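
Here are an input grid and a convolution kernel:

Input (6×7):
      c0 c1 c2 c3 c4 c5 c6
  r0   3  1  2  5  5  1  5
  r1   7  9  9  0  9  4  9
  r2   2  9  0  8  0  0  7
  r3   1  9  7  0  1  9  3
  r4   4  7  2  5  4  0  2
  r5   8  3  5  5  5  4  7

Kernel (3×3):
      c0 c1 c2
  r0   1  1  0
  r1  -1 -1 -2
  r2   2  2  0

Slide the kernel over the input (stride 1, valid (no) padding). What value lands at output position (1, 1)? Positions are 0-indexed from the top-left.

25

The receptive field on the input at this output position is [9 9 0 / 9 0 8 / 9 7 0]. Elementwise product with the kernel and sum: 9·1 + 9·1 + 9·-1 + 0·-1 + 8·-2 + 9·2 + 7·2.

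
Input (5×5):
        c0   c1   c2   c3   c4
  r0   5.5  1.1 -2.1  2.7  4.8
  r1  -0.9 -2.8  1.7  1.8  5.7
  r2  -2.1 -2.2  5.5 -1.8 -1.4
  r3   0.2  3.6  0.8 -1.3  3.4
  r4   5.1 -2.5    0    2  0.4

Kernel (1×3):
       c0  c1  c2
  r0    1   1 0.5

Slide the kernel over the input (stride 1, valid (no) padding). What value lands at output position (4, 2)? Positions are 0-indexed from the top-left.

2.2

The receptive field on the input at this output position is [0 2 0.4]. Elementwise product with the kernel and sum: 0·1 + 2·1 + 0.4·0.5.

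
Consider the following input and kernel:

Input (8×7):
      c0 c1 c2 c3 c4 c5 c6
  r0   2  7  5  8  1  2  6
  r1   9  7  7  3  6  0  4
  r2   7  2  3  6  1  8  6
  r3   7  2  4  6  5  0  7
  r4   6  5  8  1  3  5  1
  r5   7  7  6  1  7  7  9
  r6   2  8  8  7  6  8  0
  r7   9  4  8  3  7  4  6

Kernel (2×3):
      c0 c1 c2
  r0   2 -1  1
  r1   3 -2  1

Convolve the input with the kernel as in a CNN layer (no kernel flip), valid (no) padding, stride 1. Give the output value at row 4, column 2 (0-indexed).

The receptive field on the input at this output position is [8 1 3 / 6 1 7]. Elementwise product with the kernel and sum: 8·2 + 1·-1 + 3·1 + 6·3 + 1·-2 + 7·1.

41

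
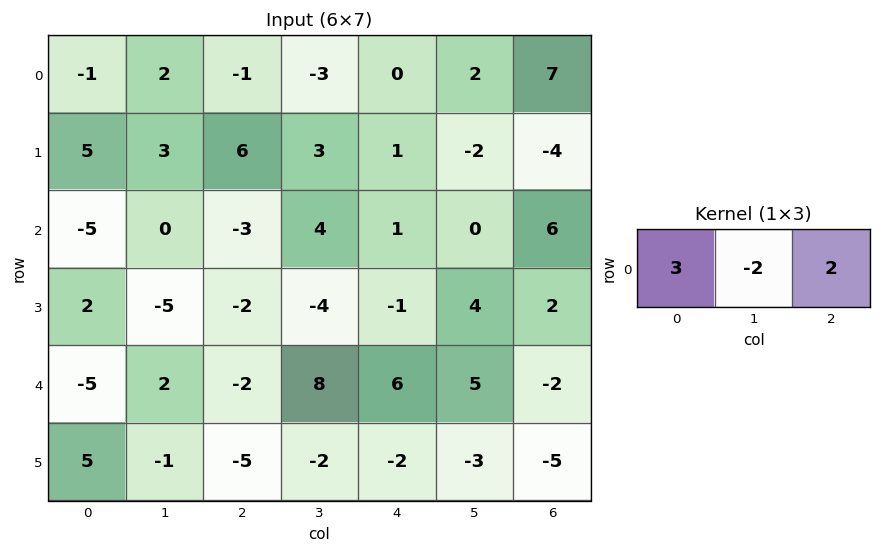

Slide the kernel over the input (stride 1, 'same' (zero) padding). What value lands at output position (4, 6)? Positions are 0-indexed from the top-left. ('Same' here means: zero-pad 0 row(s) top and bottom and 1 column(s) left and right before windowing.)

The receptive field on the zero-padded input at this output position is [5 -2 0]. Elementwise product with the kernel and sum: 5·3 + -2·-2 + 0·2.

19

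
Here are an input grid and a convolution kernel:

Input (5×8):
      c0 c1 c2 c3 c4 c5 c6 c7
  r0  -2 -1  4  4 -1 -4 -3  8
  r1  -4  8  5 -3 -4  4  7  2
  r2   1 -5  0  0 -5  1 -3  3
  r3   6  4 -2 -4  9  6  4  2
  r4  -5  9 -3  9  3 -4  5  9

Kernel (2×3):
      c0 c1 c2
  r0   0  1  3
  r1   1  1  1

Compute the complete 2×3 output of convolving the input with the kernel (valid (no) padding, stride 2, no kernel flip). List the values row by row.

20 -1 -6
3 -12 11

Output[0,0]: The receptive field on the input at this output position is [-2 -1 4 / -4 8 5]. Elementwise product with the kernel and sum: -1·1 + 4·3 + -4·1 + 8·1 + 5·1.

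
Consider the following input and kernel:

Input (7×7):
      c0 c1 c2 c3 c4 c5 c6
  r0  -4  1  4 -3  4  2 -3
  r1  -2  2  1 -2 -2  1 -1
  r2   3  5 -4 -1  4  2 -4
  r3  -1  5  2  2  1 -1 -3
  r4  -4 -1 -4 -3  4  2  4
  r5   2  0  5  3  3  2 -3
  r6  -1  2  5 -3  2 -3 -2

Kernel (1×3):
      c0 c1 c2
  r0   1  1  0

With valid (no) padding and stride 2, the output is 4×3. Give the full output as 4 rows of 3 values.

-3 1 6
8 -5 6
-5 -7 6
1 2 -1

Output[0,0]: The receptive field on the input at this output position is [-4 1 4]. Elementwise product with the kernel and sum: -4·1 + 1·1.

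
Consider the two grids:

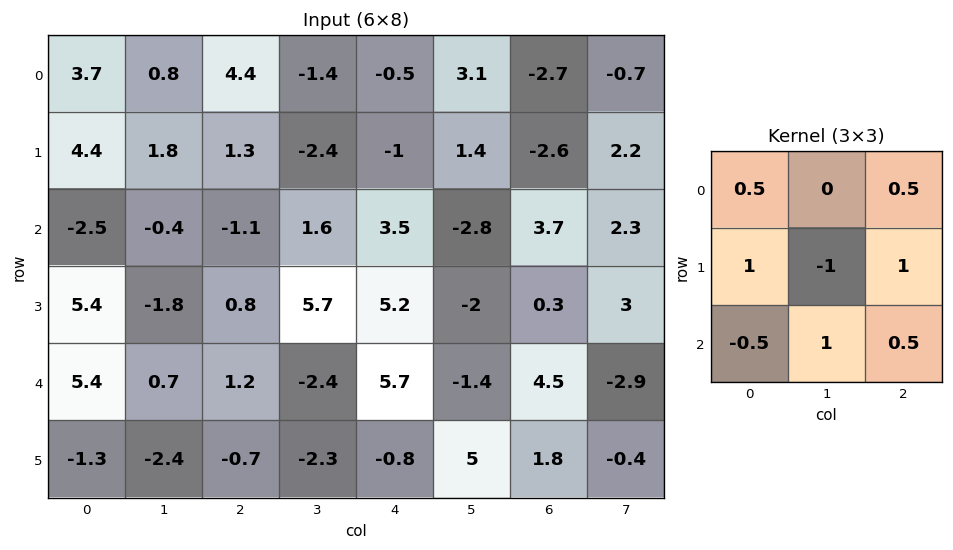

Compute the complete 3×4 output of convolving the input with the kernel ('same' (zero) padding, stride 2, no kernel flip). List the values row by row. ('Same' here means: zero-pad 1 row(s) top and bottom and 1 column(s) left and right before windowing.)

2.4 -5.8 3.1 2.9
7.5 6.55 -3.85 0.4
-8.1 -1.6 -4.8 -9.2

Output[0,0]: The receptive field on the zero-padded input at this output position is [0 0 0 / 0 3.7 0.8 / 0 4.4 1.8]. Elementwise product with the kernel and sum: 0·0.5 + 0·0.5 + 0·1 + 3.7·-1 + 0.8·1 + 0·-0.5 + 4.4·1 + 1.8·0.5.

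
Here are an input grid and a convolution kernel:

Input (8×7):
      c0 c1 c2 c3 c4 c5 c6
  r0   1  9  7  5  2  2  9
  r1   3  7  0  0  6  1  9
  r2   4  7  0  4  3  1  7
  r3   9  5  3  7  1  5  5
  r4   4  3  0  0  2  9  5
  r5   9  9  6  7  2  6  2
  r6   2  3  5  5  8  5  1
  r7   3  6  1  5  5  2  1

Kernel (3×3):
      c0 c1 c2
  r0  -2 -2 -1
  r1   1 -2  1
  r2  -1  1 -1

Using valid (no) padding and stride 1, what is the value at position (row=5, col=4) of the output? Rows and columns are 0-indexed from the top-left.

-23

The receptive field on the input at this output position is [2 6 2 / 8 5 1 / 5 2 1]. Elementwise product with the kernel and sum: 2·-2 + 6·-2 + 2·-1 + 8·1 + 5·-2 + 1·1 + 5·-1 + 2·1 + 1·-1.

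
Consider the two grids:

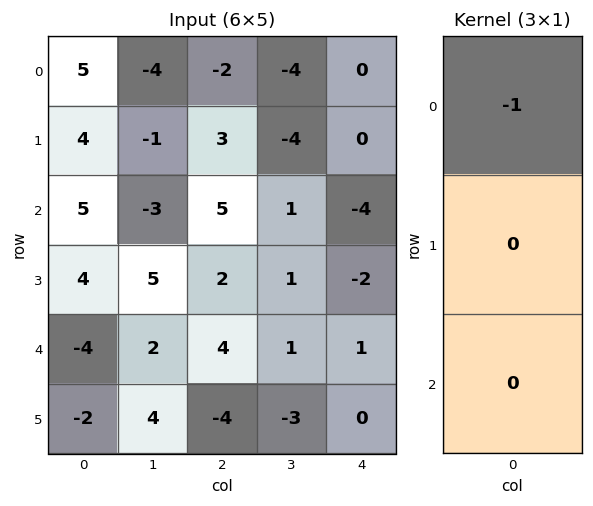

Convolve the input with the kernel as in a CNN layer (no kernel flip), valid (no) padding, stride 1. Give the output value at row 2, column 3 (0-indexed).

-1

The receptive field on the input at this output position is [1 / 1 / 1]. Elementwise product with the kernel and sum: 1·-1.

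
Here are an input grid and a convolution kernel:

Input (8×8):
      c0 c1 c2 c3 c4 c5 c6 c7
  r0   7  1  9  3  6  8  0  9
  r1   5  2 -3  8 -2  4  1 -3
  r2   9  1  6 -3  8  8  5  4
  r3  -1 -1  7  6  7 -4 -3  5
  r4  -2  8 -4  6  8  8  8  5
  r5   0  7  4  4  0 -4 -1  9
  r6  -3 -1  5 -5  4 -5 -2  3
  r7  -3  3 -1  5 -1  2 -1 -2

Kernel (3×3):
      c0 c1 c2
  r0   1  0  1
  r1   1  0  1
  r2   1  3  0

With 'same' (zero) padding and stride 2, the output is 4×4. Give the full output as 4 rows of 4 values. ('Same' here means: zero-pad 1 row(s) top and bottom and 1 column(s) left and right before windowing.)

Output[0,0]: The receptive field on the zero-padded input at this output position is [0 0 0 / 0 7 1 / 0 5 2]. Elementwise product with the kernel and sum: 0·1 + 0·1 + 0·1 + 1·1 + 0·1 + 5·3.
Output[0,1]: The receptive field on the zero-padded input at this output position is [0 0 0 / 1 9 3 / 2 -3 8]. Elementwise product with the kernel and sum: 0·1 + 0·1 + 1·1 + 3·1 + 2·1 + -3·3.

16 -3 13 24
0 28 44 0
7 38 20 7
-3 5 -8 2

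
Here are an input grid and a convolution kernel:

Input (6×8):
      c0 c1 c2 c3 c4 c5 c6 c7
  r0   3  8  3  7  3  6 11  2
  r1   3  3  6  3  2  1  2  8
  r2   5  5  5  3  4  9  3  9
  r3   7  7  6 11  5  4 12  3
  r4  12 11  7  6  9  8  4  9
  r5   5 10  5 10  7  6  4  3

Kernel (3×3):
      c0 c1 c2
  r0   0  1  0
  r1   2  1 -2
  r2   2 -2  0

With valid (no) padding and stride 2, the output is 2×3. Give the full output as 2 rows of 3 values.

Output[0,0]: The receptive field on the input at this output position is [3 8 3 / 3 3 6 / 5 5 5]. Elementwise product with the kernel and sum: 8·1 + 3·2 + 3·1 + 6·-2 + 5·2 + 5·-2.

5 22 -3
16 18 1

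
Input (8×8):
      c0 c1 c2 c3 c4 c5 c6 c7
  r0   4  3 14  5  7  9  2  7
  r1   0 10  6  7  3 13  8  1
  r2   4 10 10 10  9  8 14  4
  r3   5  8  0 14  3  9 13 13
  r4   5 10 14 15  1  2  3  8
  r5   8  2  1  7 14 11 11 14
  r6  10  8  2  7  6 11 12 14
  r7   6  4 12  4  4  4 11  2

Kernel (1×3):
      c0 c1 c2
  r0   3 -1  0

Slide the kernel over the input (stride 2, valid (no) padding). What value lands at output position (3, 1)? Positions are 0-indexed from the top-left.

The receptive field on the input at this output position is [2 7 6]. Elementwise product with the kernel and sum: 2·3 + 7·-1.

-1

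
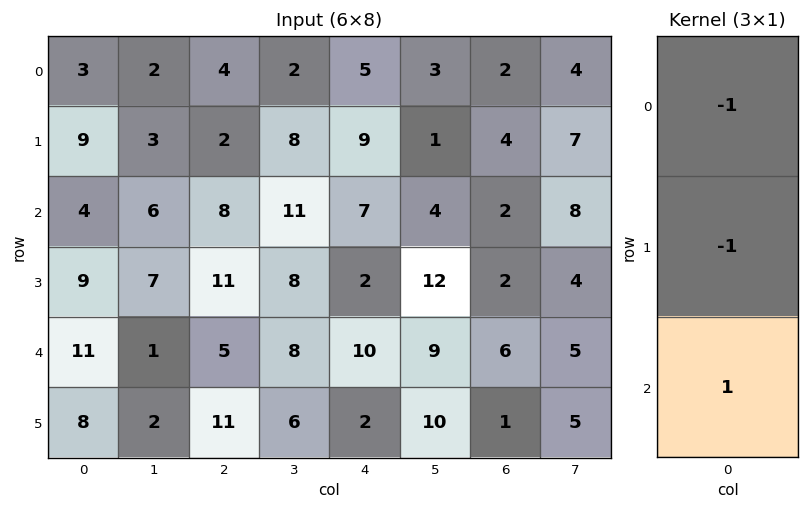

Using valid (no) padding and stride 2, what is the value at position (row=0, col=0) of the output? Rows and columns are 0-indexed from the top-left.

The receptive field on the input at this output position is [3 / 9 / 4]. Elementwise product with the kernel and sum: 3·-1 + 9·-1 + 4·1.

-8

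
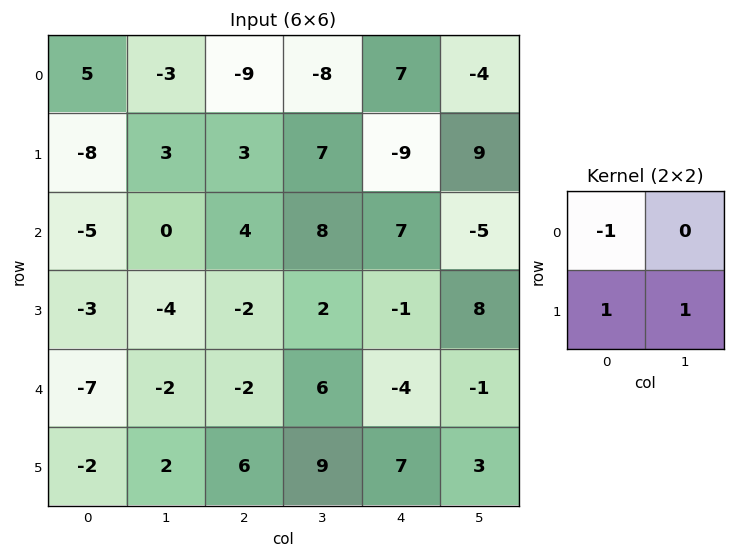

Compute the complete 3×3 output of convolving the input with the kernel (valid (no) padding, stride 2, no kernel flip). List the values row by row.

Output[0,0]: The receptive field on the input at this output position is [5 -3 / -8 3]. Elementwise product with the kernel and sum: 5·-1 + -8·1 + 3·1.

-10 19 -7
-2 -4 0
7 17 14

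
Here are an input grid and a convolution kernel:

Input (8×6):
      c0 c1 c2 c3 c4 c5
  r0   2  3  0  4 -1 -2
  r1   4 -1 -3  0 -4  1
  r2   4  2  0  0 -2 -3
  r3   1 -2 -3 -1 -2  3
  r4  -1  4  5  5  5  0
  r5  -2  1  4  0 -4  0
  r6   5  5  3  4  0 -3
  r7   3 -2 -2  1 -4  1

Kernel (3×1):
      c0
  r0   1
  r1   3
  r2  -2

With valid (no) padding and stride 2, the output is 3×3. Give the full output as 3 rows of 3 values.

6 -9 -9
9 -19 -18
-17 11 -7

Output[0,0]: The receptive field on the input at this output position is [2 / 4 / 4]. Elementwise product with the kernel and sum: 2·1 + 4·3 + 4·-2.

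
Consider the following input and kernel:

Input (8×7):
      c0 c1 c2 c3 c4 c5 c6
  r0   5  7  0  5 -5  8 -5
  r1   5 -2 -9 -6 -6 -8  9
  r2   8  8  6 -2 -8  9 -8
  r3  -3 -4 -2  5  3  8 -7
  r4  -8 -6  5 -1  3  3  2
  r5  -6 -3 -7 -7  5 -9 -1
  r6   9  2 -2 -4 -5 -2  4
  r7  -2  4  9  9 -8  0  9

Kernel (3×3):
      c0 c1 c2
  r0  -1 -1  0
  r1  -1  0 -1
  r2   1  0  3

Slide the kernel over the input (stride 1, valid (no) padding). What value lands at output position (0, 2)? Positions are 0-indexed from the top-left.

The receptive field on the input at this output position is [0 5 -5 / -9 -6 -6 / 6 -2 -8]. Elementwise product with the kernel and sum: 0·-1 + 5·-1 + -9·-1 + -6·-1 + 6·1 + -8·3.

-8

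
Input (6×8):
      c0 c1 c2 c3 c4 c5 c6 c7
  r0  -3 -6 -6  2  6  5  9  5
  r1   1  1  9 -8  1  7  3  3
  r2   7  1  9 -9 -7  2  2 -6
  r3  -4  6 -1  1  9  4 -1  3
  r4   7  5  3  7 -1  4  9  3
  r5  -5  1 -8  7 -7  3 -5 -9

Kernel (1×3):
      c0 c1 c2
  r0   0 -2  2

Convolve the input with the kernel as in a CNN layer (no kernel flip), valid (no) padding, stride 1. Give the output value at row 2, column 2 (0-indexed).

4

The receptive field on the input at this output position is [9 -9 -7]. Elementwise product with the kernel and sum: -9·-2 + -7·2.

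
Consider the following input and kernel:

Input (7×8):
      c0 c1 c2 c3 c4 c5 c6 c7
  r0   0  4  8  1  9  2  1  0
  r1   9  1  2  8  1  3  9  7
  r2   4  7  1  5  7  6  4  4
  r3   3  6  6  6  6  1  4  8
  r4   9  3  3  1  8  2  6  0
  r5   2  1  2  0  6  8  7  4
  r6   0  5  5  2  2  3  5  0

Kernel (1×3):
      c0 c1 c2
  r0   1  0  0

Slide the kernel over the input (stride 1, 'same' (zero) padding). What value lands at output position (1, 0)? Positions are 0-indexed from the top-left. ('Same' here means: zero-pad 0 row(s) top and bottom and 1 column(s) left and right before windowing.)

The receptive field on the zero-padded input at this output position is [0 9 1]. Elementwise product with the kernel and sum: 0·1.

0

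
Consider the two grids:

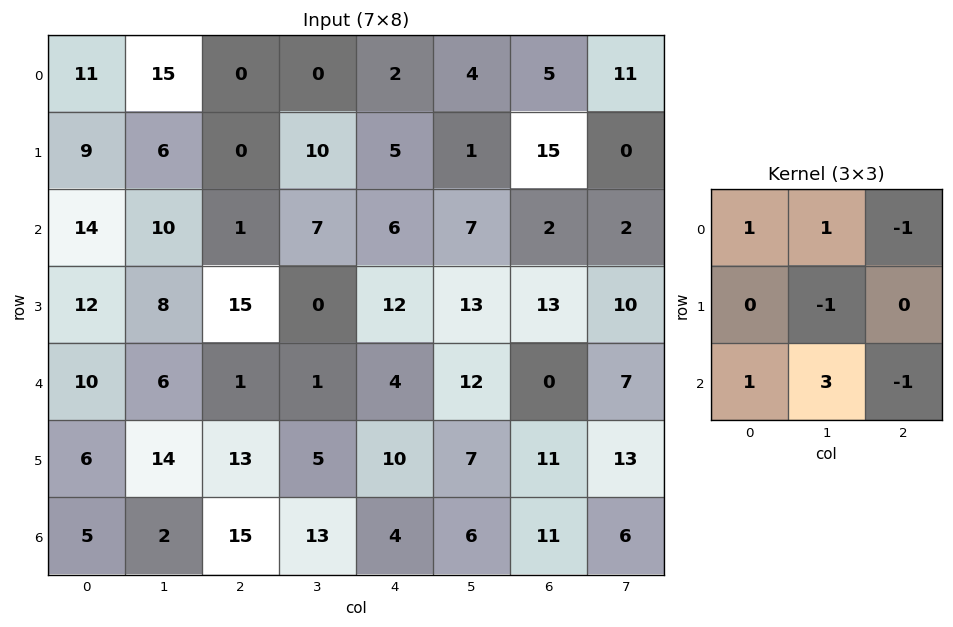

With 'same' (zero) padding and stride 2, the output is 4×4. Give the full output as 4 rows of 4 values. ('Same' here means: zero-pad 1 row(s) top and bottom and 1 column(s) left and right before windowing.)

10 -4 22 41
17 48 31 56
-2 70 23 43
-13 7 4 -6

Output[0,0]: The receptive field on the zero-padded input at this output position is [0 0 0 / 0 11 15 / 0 9 6]. Elementwise product with the kernel and sum: 0·1 + 0·1 + 0·-1 + 11·-1 + 0·1 + 9·3 + 6·-1.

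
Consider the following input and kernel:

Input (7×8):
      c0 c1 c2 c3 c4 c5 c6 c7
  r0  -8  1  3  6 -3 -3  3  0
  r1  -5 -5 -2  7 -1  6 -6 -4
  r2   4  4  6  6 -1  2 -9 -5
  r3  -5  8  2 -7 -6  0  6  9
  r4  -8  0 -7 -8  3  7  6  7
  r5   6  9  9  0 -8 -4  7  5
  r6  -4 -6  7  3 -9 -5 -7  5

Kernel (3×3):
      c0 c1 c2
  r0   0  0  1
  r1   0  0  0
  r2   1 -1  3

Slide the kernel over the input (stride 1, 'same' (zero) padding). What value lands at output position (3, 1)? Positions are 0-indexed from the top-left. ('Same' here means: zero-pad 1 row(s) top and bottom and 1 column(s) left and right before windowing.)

-23

The receptive field on the zero-padded input at this output position is [4 4 6 / -5 8 2 / -8 0 -7]. Elementwise product with the kernel and sum: 6·1 + -8·1 + 0·-1 + -7·3.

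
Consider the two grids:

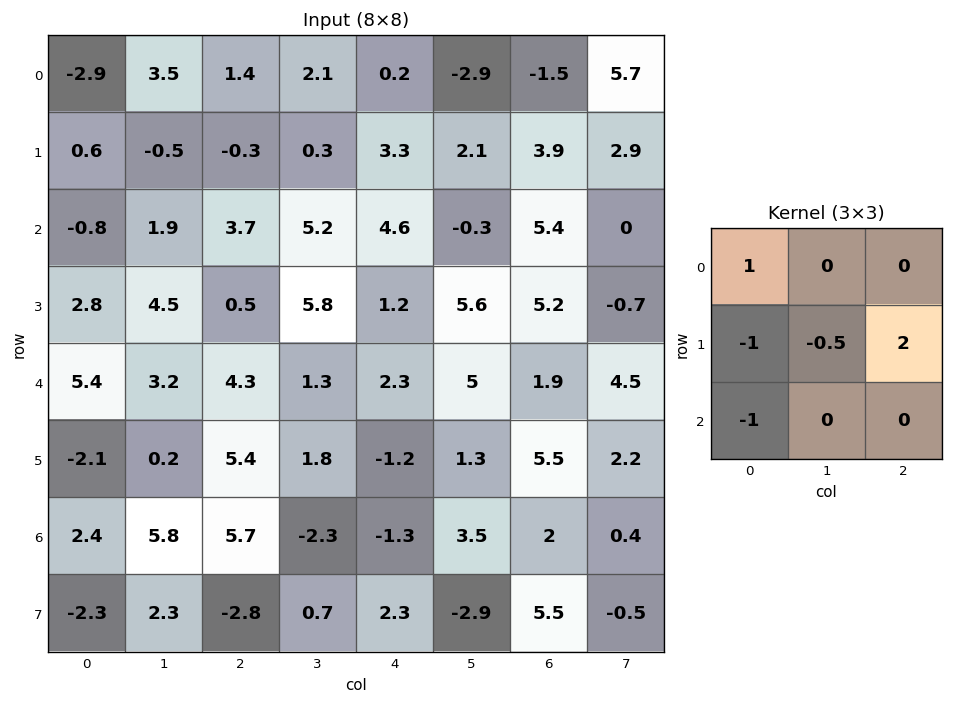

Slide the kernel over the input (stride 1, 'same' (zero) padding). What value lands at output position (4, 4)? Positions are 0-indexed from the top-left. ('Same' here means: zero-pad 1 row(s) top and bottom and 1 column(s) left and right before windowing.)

11.55

The receptive field on the zero-padded input at this output position is [5.8 1.2 5.6 / 1.3 2.3 5 / 1.8 -1.2 1.3]. Elementwise product with the kernel and sum: 5.8·1 + 1.3·-1 + 2.3·-0.5 + 5·2 + 1.8·-1.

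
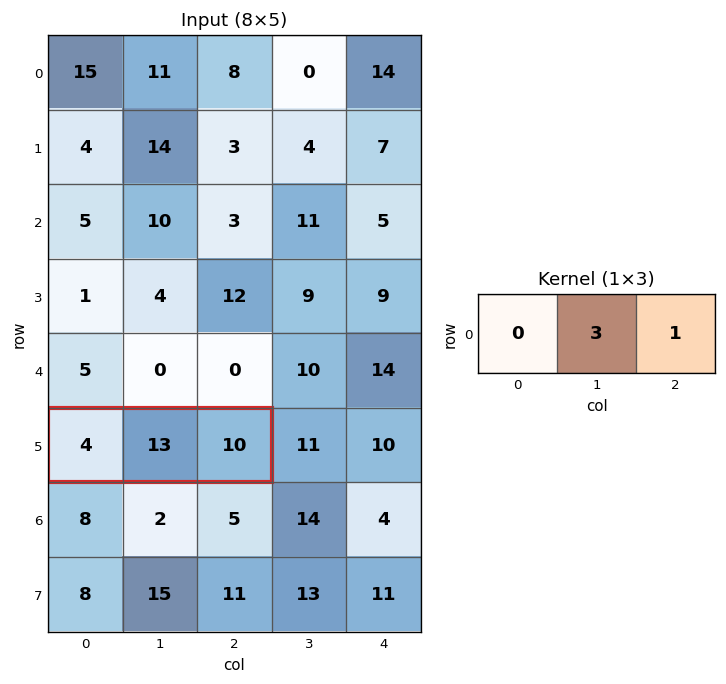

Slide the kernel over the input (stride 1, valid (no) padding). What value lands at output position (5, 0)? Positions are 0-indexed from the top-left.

49

The receptive field on the input at this output position is [4 13 10]. Elementwise product with the kernel and sum: 13·3 + 10·1.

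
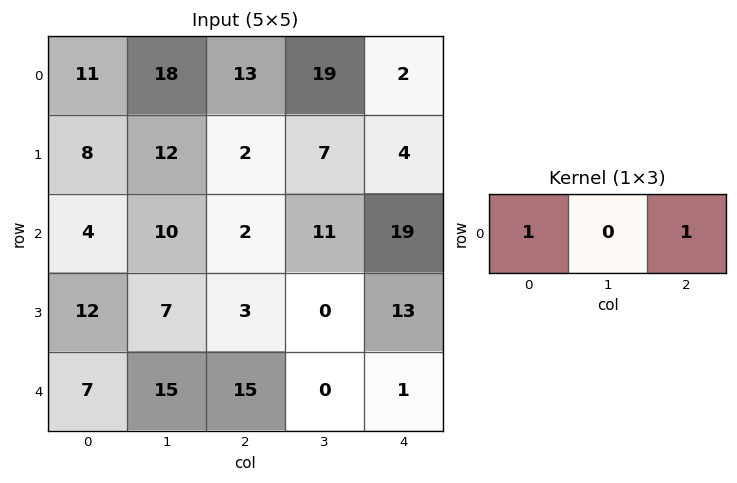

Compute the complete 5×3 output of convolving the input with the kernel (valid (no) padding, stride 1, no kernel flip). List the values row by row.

24 37 15
10 19 6
6 21 21
15 7 16
22 15 16

Output[0,0]: The receptive field on the input at this output position is [11 18 13]. Elementwise product with the kernel and sum: 11·1 + 13·1.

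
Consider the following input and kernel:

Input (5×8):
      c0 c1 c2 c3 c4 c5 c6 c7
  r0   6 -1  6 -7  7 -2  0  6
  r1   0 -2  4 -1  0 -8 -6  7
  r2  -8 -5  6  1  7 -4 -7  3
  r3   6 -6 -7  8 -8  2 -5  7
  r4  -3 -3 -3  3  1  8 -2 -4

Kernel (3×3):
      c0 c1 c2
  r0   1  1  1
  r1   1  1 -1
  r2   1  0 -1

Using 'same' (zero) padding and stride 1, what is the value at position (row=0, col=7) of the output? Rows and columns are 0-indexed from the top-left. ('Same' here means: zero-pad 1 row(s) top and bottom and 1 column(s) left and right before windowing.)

The receptive field on the zero-padded input at this output position is [0 0 0 / 0 6 0 / -6 7 0]. Elementwise product with the kernel and sum: 0·1 + 0·1 + 0·1 + 0·1 + 6·1 + 0·-1 + -6·1 + 0·-1.

0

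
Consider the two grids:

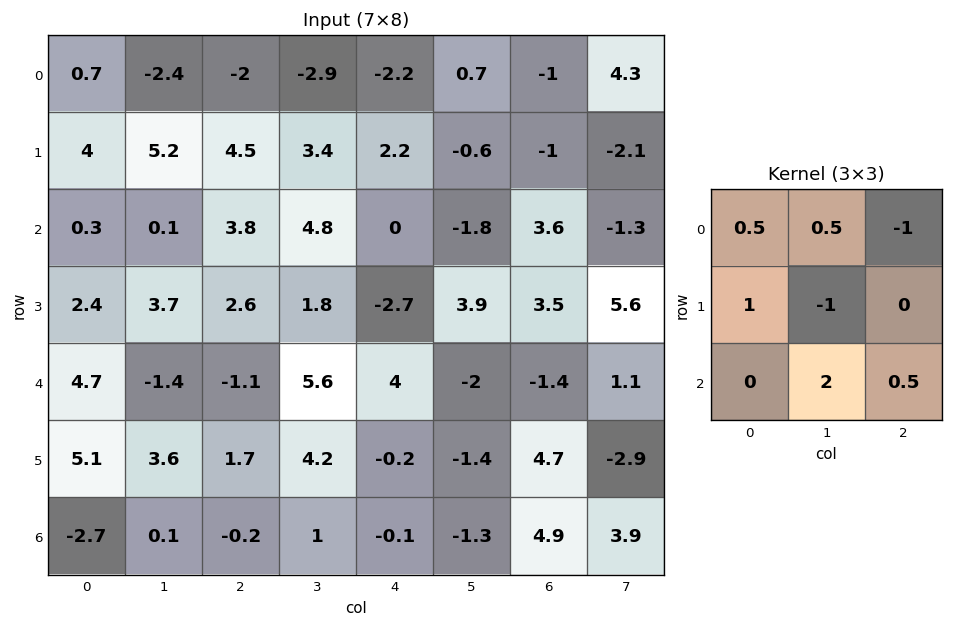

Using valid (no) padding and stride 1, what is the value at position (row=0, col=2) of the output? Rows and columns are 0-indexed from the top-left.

10.45

The receptive field on the input at this output position is [-2 -2.9 -2.2 / 4.5 3.4 2.2 / 3.8 4.8 0]. Elementwise product with the kernel and sum: -2·0.5 + -2.9·0.5 + -2.2·-1 + 4.5·1 + 3.4·-1 + 4.8·2 + 0·0.5.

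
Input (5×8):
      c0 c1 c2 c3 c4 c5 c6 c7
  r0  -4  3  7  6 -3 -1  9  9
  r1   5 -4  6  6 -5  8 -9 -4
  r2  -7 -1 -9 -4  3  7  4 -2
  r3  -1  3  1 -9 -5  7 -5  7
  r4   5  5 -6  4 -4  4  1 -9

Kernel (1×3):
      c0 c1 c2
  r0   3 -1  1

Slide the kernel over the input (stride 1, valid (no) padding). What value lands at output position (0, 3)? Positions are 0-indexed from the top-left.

20

The receptive field on the input at this output position is [6 -3 -1]. Elementwise product with the kernel and sum: 6·3 + -3·-1 + -1·1.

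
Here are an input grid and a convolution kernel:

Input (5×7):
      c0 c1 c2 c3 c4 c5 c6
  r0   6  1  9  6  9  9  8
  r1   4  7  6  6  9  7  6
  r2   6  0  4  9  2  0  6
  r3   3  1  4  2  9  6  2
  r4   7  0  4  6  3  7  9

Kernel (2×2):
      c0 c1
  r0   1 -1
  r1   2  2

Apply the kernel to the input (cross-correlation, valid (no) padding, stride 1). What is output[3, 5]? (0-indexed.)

The receptive field on the input at this output position is [6 2 / 7 9]. Elementwise product with the kernel and sum: 6·1 + 2·-1 + 7·2 + 9·2.

36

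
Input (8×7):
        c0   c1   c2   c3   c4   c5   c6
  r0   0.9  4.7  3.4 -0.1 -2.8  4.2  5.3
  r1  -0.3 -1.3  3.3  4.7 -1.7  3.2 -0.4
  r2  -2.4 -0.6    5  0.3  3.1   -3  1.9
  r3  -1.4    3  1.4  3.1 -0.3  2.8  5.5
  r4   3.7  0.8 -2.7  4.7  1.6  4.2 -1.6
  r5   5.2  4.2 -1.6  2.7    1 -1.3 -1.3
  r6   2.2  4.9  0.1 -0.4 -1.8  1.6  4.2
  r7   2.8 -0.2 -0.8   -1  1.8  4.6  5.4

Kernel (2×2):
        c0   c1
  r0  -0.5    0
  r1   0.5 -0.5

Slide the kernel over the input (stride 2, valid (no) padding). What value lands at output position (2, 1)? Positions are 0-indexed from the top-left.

-0.8

The receptive field on the input at this output position is [-2.7 4.7 / -1.6 2.7]. Elementwise product with the kernel and sum: -2.7·-0.5 + -1.6·0.5 + 2.7·-0.5.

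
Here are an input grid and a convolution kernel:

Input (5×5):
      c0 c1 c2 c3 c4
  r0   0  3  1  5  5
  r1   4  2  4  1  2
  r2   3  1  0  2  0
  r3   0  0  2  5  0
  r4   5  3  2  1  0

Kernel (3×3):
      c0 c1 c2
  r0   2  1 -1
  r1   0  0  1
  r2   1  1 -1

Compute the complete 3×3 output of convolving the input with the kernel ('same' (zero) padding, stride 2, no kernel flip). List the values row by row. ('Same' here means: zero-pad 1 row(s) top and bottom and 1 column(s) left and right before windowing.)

Output[0,0]: The receptive field on the zero-padded input at this output position is [0 0 0 / 0 0 3 / 0 4 2]. Elementwise product with the kernel and sum: 0·2 + 0·1 + 0·-1 + 3·1 + 0·1 + 4·1 + 2·-1.

5 10 3
3 6 9
3 -2 10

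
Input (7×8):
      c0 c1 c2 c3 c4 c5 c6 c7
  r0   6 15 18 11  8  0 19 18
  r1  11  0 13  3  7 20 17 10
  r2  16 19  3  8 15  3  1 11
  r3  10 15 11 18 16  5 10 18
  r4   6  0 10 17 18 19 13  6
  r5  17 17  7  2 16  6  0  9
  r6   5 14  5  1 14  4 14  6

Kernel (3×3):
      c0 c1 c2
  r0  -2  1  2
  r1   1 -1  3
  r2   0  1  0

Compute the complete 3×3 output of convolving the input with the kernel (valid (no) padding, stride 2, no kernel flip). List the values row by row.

108 30 63
21 90 35
43 87 23

Output[0,0]: The receptive field on the input at this output position is [6 15 18 / 11 0 13 / 16 19 3]. Elementwise product with the kernel and sum: 6·-2 + 15·1 + 18·2 + 11·1 + 0·-1 + 13·3 + 19·1.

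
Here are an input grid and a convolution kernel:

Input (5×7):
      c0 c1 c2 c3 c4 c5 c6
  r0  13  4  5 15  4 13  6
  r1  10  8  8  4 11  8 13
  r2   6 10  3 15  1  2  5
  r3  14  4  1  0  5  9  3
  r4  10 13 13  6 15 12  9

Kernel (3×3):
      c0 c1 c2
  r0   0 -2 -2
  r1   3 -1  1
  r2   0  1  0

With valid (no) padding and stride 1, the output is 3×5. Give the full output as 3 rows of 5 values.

Output[0,0]: The receptive field on the input at this output position is [13 4 5 / 10 8 8 / 6 10 3]. Elementwise product with the kernel and sum: 4·-2 + 5·-2 + 10·3 + 8·-1 + 8·1 + 10·1.

22 -17 8 -24 2
-17 19 -35 13 -27
26 -12 -18 13 7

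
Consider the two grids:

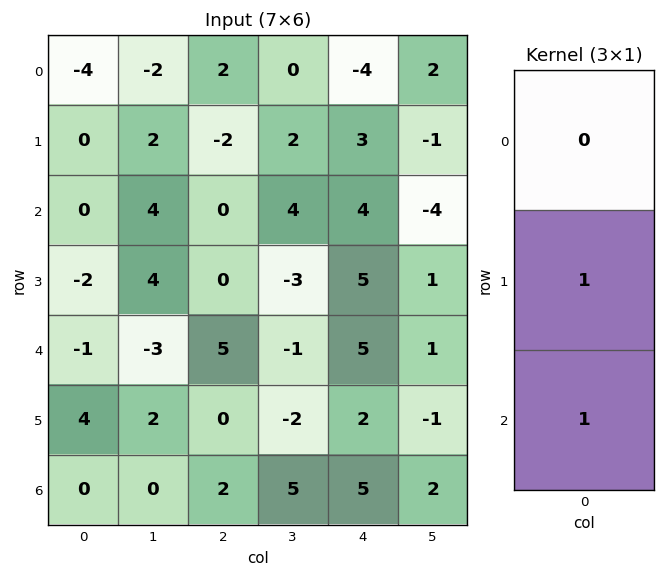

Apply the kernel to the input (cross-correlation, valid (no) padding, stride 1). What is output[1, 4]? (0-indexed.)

The receptive field on the input at this output position is [3 / 4 / 5]. Elementwise product with the kernel and sum: 4·1 + 5·1.

9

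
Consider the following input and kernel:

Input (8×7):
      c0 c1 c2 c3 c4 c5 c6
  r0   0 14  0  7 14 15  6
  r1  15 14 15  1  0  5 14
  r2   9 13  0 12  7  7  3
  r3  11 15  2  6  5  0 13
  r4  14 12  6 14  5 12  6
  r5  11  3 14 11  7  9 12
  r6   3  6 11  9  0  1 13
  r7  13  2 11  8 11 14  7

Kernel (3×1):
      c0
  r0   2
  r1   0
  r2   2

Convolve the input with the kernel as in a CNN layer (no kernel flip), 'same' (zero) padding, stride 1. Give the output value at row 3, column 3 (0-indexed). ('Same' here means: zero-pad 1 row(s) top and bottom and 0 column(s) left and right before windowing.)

52

The receptive field on the zero-padded input at this output position is [12 / 6 / 14]. Elementwise product with the kernel and sum: 12·2 + 14·2.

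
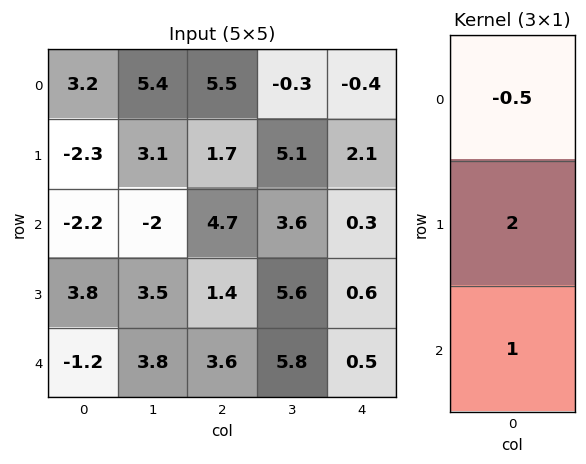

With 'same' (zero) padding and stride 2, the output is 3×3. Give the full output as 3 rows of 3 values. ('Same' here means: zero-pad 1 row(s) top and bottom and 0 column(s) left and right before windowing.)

4.1 12.7 1.3
0.55 9.95 0.15
-4.3 6.5 0.7

Output[0,0]: The receptive field on the zero-padded input at this output position is [0 / 3.2 / -2.3]. Elementwise product with the kernel and sum: 0·-0.5 + 3.2·2 + -2.3·1.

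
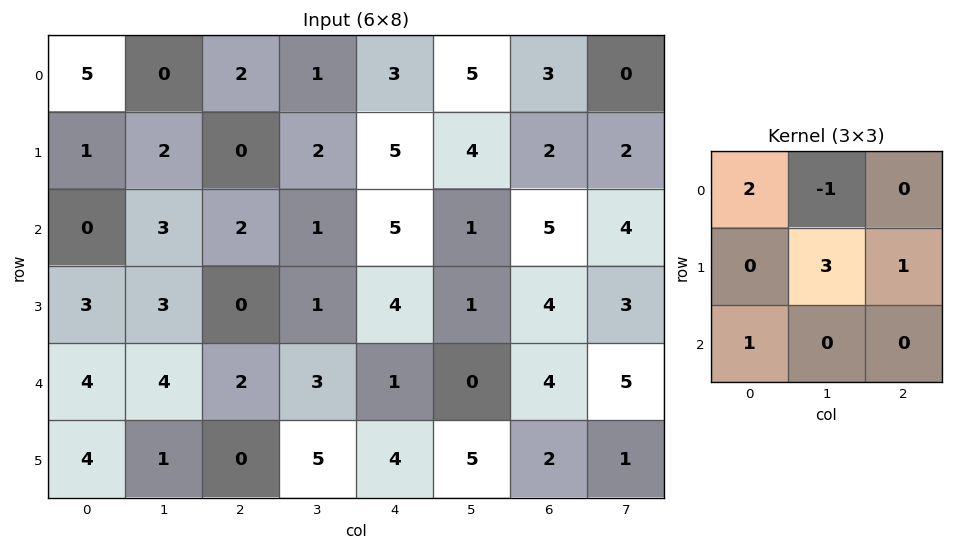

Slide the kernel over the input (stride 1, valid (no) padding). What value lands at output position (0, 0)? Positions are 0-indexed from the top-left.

The receptive field on the input at this output position is [5 0 2 / 1 2 0 / 0 3 2]. Elementwise product with the kernel and sum: 5·2 + 0·-1 + 2·3 + 0·1 + 0·1.

16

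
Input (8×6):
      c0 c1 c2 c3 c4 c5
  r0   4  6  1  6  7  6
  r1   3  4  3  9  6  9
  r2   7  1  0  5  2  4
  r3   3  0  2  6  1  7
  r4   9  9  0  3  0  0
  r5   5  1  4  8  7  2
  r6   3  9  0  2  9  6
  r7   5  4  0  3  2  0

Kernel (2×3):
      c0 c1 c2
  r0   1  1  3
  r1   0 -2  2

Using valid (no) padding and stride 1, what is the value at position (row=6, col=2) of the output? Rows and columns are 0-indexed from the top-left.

27

The receptive field on the input at this output position is [0 2 9 / 0 3 2]. Elementwise product with the kernel and sum: 0·1 + 2·1 + 9·3 + 3·-2 + 2·2.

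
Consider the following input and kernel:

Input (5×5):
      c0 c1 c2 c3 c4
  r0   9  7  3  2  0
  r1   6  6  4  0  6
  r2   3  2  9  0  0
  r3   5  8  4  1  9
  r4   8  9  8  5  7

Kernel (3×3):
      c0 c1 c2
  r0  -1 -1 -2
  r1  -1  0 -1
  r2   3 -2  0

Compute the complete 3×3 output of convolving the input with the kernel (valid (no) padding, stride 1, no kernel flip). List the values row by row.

-27 -32 12
-33 4 -15
-26 -9 -8

Output[0,0]: The receptive field on the input at this output position is [9 7 3 / 6 6 4 / 3 2 9]. Elementwise product with the kernel and sum: 9·-1 + 7·-1 + 3·-2 + 6·-1 + 4·-1 + 3·3 + 2·-2.
Output[0,1]: The receptive field on the input at this output position is [7 3 2 / 6 4 0 / 2 9 0]. Elementwise product with the kernel and sum: 7·-1 + 3·-1 + 2·-2 + 6·-1 + 0·-1 + 2·3 + 9·-2.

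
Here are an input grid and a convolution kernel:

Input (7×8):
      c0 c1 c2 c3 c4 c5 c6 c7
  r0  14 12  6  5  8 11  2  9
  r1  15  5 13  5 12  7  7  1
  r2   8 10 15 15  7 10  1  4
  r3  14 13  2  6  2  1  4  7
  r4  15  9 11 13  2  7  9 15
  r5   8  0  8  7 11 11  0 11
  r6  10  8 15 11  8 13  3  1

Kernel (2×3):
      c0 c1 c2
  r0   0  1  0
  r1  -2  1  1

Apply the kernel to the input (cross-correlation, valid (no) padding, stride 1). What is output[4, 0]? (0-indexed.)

The receptive field on the input at this output position is [15 9 11 / 8 0 8]. Elementwise product with the kernel and sum: 9·1 + 8·-2 + 0·1 + 8·1.

1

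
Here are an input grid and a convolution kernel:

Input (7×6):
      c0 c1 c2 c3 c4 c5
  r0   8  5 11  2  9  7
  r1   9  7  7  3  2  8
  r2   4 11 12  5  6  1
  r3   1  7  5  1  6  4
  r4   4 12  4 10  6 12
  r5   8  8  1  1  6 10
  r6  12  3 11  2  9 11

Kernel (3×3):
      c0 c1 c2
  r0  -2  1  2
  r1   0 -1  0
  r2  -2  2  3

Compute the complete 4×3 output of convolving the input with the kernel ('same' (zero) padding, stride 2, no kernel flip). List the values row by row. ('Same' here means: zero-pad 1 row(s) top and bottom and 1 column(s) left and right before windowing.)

31 -2 13
42 -14 28
51 -22 46
12 -24 15

Output[0,0]: The receptive field on the zero-padded input at this output position is [0 0 0 / 0 8 5 / 0 9 7]. Elementwise product with the kernel and sum: 0·-2 + 0·1 + 0·2 + 8·-1 + 0·-2 + 9·2 + 7·3.
Output[0,1]: The receptive field on the zero-padded input at this output position is [0 0 0 / 5 11 2 / 7 7 3]. Elementwise product with the kernel and sum: 0·-2 + 0·1 + 0·2 + 11·-1 + 7·-2 + 7·2 + 3·3.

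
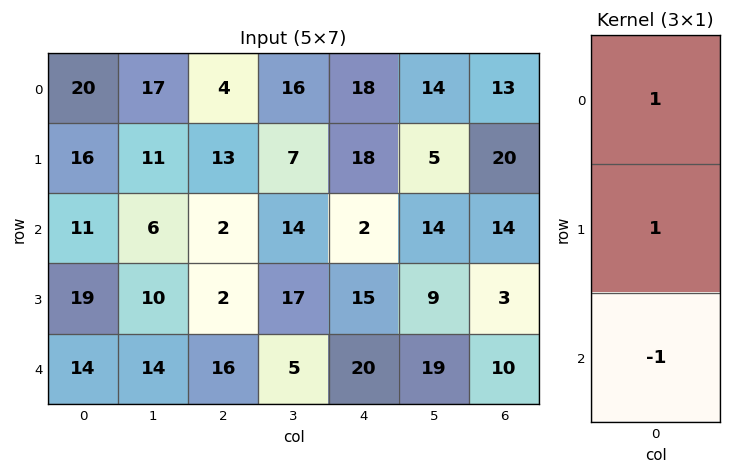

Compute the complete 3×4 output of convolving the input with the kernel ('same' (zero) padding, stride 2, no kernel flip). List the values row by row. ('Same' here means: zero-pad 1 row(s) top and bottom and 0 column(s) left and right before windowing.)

Output[0,0]: The receptive field on the zero-padded input at this output position is [0 / 20 / 16]. Elementwise product with the kernel and sum: 0·1 + 20·1 + 16·-1.

4 -9 0 -7
8 13 5 31
33 18 35 13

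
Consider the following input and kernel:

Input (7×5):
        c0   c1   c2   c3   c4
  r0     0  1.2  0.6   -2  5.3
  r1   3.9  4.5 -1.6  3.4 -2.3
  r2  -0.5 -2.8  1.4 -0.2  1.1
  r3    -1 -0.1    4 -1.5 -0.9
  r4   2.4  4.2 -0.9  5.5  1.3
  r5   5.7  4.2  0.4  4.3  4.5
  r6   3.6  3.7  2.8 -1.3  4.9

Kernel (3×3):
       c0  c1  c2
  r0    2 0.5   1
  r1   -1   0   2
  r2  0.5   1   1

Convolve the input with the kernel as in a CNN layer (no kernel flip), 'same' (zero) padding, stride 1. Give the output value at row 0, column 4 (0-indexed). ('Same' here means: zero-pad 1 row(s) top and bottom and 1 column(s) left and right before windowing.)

The receptive field on the zero-padded input at this output position is [0 0 0 / -2 5.3 0 / 3.4 -2.3 0]. Elementwise product with the kernel and sum: 0·2 + 0·0.5 + 0·1 + -2·-1 + 0·2 + 3.4·0.5 + -2.3·1 + 0·1.

1.4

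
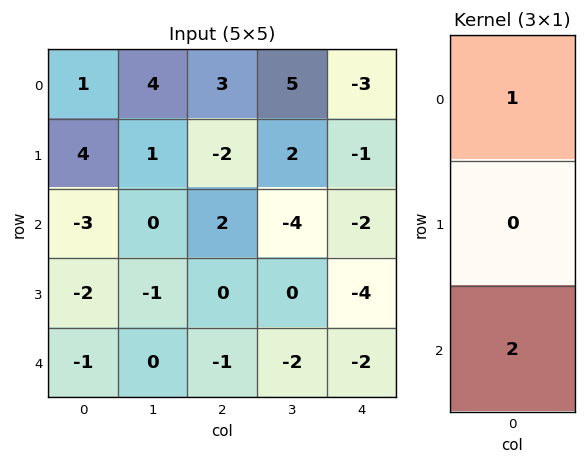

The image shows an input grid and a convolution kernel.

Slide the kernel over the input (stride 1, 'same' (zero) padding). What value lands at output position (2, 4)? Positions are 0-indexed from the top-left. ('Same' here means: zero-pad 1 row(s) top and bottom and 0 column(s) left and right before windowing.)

-9

The receptive field on the zero-padded input at this output position is [-1 / -2 / -4]. Elementwise product with the kernel and sum: -1·1 + -4·2.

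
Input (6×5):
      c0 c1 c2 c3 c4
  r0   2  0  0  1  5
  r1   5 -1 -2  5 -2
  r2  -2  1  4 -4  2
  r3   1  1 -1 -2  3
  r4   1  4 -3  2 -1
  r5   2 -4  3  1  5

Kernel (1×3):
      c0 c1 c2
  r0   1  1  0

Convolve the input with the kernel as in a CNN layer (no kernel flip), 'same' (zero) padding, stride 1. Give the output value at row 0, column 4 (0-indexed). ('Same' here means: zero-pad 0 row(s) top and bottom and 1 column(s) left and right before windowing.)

6

The receptive field on the zero-padded input at this output position is [1 5 0]. Elementwise product with the kernel and sum: 1·1 + 5·1.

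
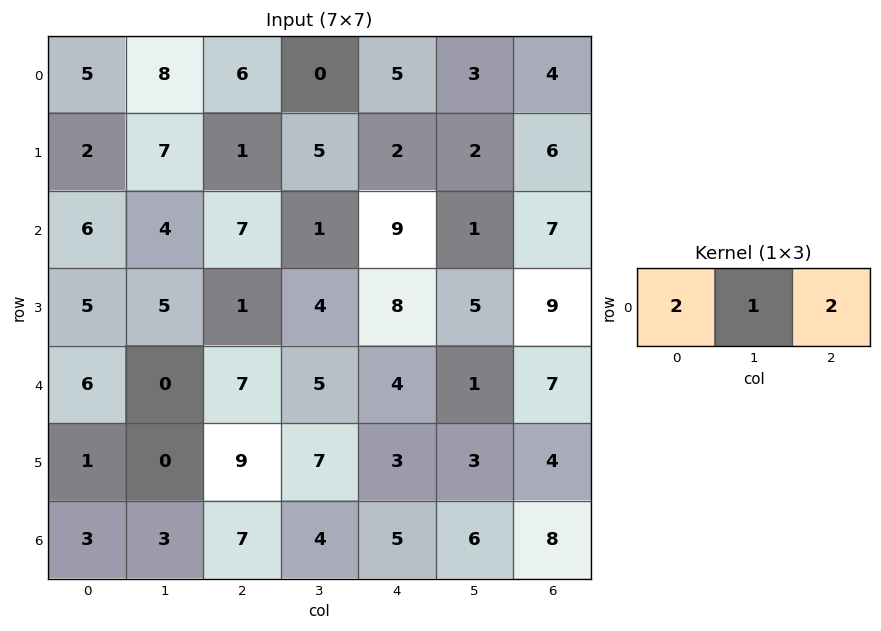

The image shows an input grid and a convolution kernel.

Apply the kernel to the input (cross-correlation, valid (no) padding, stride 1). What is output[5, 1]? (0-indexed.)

23

The receptive field on the input at this output position is [0 9 7]. Elementwise product with the kernel and sum: 0·2 + 9·1 + 7·2.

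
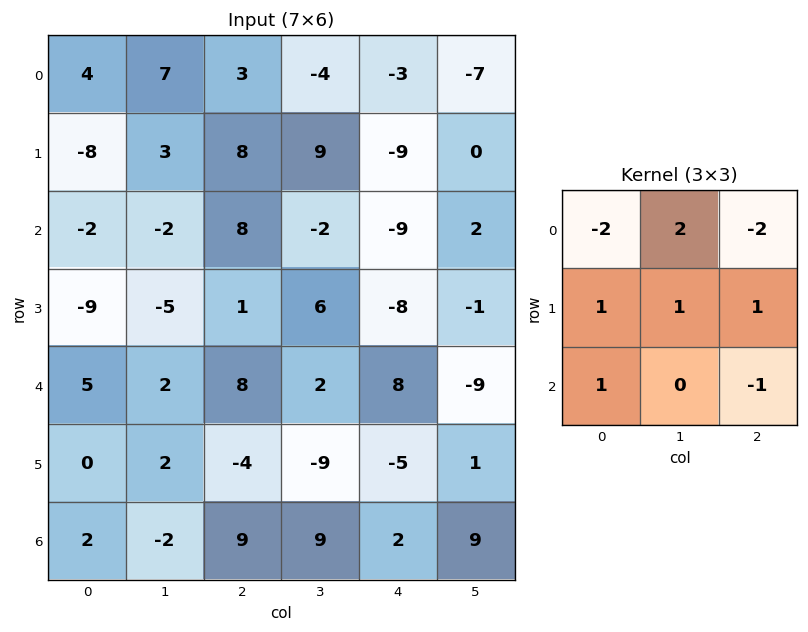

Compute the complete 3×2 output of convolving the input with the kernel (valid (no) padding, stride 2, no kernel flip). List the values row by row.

-7 17
-32 -3
-31 -39

Output[0,0]: The receptive field on the input at this output position is [4 7 3 / -8 3 8 / -2 -2 8]. Elementwise product with the kernel and sum: 4·-2 + 7·2 + 3·-2 + -8·1 + 3·1 + 8·1 + -2·1 + 8·-1.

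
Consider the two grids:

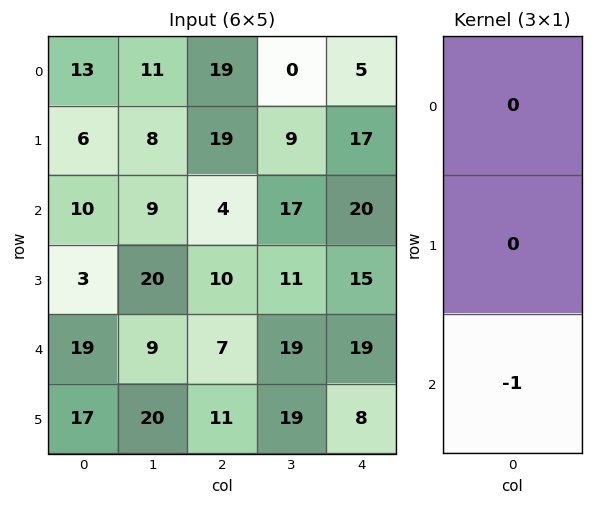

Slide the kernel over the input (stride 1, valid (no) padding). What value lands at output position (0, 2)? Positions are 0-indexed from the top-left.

The receptive field on the input at this output position is [19 / 19 / 4]. Elementwise product with the kernel and sum: 4·-1.

-4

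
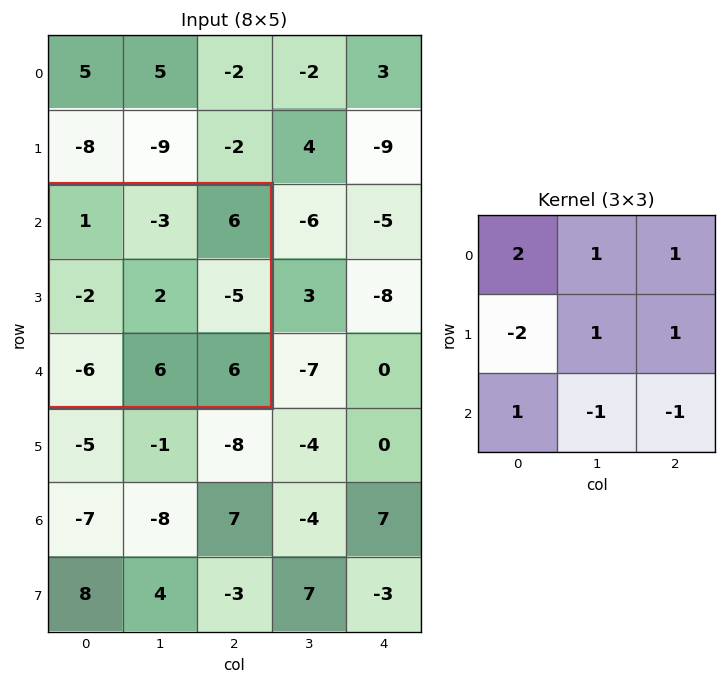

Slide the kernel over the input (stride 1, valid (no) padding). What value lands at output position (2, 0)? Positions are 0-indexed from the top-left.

-12

The receptive field on the input at this output position is [1 -3 6 / -2 2 -5 / -6 6 6]. Elementwise product with the kernel and sum: 1·2 + -3·1 + 6·1 + -2·-2 + 2·1 + -5·1 + -6·1 + 6·-1 + 6·-1.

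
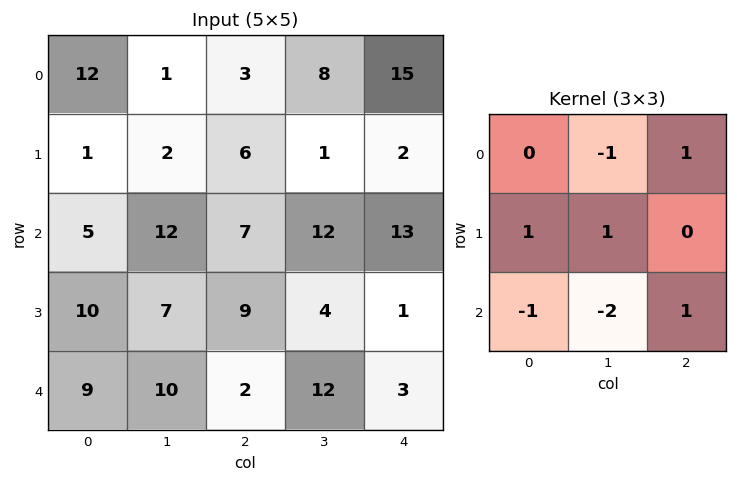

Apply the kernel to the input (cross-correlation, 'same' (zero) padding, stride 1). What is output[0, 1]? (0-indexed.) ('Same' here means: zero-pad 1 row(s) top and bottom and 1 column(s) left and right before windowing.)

The receptive field on the zero-padded input at this output position is [0 0 0 / 12 1 3 / 1 2 6]. Elementwise product with the kernel and sum: 0·-1 + 0·1 + 12·1 + 1·1 + 1·-1 + 2·-2 + 6·1.

14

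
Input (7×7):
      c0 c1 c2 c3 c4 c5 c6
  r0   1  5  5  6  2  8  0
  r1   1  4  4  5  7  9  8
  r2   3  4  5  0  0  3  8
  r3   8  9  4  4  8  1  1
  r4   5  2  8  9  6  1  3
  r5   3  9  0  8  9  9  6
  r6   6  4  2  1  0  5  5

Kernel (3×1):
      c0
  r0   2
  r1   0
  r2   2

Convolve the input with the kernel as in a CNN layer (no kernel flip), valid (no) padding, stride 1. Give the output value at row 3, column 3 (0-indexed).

The receptive field on the input at this output position is [4 / 9 / 8]. Elementwise product with the kernel and sum: 4·2 + 8·2.

24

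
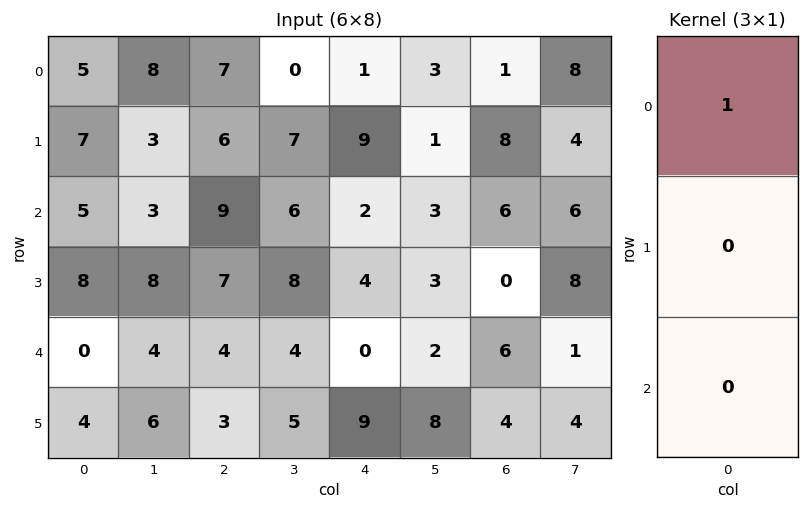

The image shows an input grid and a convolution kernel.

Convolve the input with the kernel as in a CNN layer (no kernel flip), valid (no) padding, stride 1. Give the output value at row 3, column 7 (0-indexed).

The receptive field on the input at this output position is [8 / 1 / 4]. Elementwise product with the kernel and sum: 8·1.

8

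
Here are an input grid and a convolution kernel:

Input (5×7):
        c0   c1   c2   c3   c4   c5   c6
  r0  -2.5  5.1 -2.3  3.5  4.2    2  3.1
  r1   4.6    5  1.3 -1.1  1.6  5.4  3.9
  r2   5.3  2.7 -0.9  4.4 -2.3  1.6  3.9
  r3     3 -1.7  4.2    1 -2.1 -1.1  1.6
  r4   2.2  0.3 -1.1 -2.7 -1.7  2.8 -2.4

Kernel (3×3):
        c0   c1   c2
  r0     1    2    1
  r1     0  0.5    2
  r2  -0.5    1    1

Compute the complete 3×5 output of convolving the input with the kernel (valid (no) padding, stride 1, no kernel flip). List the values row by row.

9.65 4.6 14.1 22.6 28.45
16.45 20.9 -4.9 5.85 26.45
15.45 5.45 -1.95 0.6 8.7

Output[0,0]: The receptive field on the input at this output position is [-2.5 5.1 -2.3 / 4.6 5 1.3 / 5.3 2.7 -0.9]. Elementwise product with the kernel and sum: -2.5·1 + 5.1·2 + -2.3·1 + 5·0.5 + 1.3·2 + 5.3·-0.5 + 2.7·1 + -0.9·1.
Output[0,1]: The receptive field on the input at this output position is [5.1 -2.3 3.5 / 5 1.3 -1.1 / 2.7 -0.9 4.4]. Elementwise product with the kernel and sum: 5.1·1 + -2.3·2 + 3.5·1 + 1.3·0.5 + -1.1·2 + 2.7·-0.5 + -0.9·1 + 4.4·1.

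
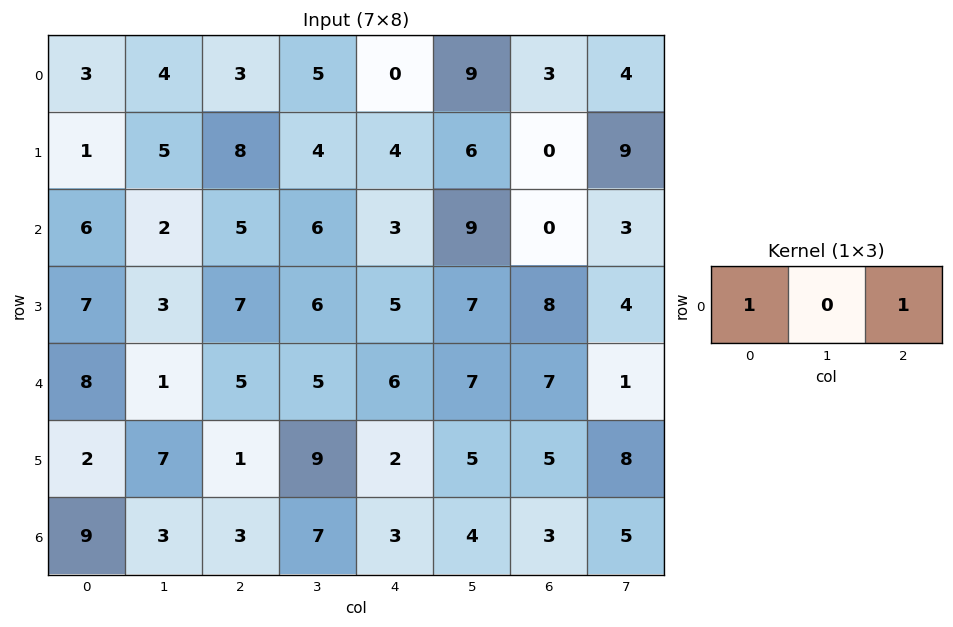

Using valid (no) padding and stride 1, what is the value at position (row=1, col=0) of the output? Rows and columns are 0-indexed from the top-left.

9

The receptive field on the input at this output position is [1 5 8]. Elementwise product with the kernel and sum: 1·1 + 8·1.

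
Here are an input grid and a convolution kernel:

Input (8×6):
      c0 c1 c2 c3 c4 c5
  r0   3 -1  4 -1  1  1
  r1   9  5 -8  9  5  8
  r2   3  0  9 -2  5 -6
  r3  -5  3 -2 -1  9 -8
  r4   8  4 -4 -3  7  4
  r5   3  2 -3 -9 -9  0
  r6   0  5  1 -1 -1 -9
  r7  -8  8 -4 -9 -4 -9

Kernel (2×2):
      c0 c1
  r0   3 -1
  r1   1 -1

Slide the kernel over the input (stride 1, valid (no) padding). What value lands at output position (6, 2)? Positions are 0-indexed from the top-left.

The receptive field on the input at this output position is [1 -1 / -4 -9]. Elementwise product with the kernel and sum: 1·3 + -1·-1 + -4·1 + -9·-1.

9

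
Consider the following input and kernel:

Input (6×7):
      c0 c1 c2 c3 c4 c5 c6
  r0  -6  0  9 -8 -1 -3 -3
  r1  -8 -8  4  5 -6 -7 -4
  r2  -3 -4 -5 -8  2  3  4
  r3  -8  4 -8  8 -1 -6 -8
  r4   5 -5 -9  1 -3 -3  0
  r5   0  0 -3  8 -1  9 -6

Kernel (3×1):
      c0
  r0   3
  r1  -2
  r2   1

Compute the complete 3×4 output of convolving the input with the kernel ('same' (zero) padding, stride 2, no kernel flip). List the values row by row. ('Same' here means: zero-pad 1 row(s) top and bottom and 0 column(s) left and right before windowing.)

Output[0,0]: The receptive field on the zero-padded input at this output position is [0 / -6 / -8]. Elementwise product with the kernel and sum: 0·3 + -6·-2 + -8·1.
Output[0,1]: The receptive field on the zero-padded input at this output position is [0 / 9 / 4]. Elementwise product with the kernel and sum: 0·3 + 9·-2 + 4·1.

4 -14 -4 2
-26 14 -23 -28
-34 -9 2 -30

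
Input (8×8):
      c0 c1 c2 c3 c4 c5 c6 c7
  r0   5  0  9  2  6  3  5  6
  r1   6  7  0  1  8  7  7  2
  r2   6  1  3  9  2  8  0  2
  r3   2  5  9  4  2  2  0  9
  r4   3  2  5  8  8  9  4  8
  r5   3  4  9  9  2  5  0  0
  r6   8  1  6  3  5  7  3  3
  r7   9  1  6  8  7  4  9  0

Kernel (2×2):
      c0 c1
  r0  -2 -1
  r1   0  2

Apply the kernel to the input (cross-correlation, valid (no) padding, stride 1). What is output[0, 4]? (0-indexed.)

The receptive field on the input at this output position is [6 3 / 8 7]. Elementwise product with the kernel and sum: 6·-2 + 3·-1 + 7·2.

-1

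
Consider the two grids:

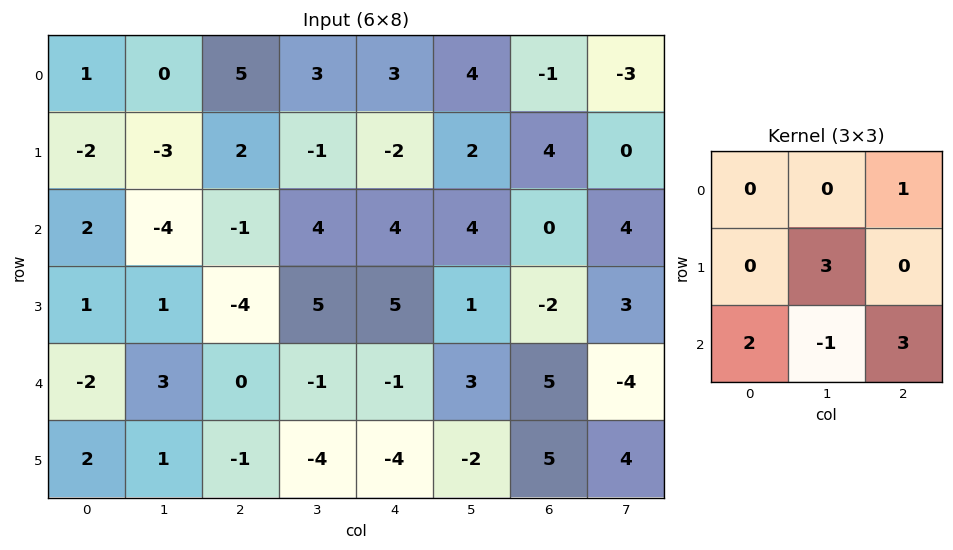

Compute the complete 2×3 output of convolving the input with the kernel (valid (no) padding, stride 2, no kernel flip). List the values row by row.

Output[0,0]: The receptive field on the input at this output position is [1 0 5 / -2 -3 2 / 2 -4 -1]. Elementwise product with the kernel and sum: 5·1 + -3·3 + 2·2 + -4·-1 + -1·3.

1 6 9
-5 17 13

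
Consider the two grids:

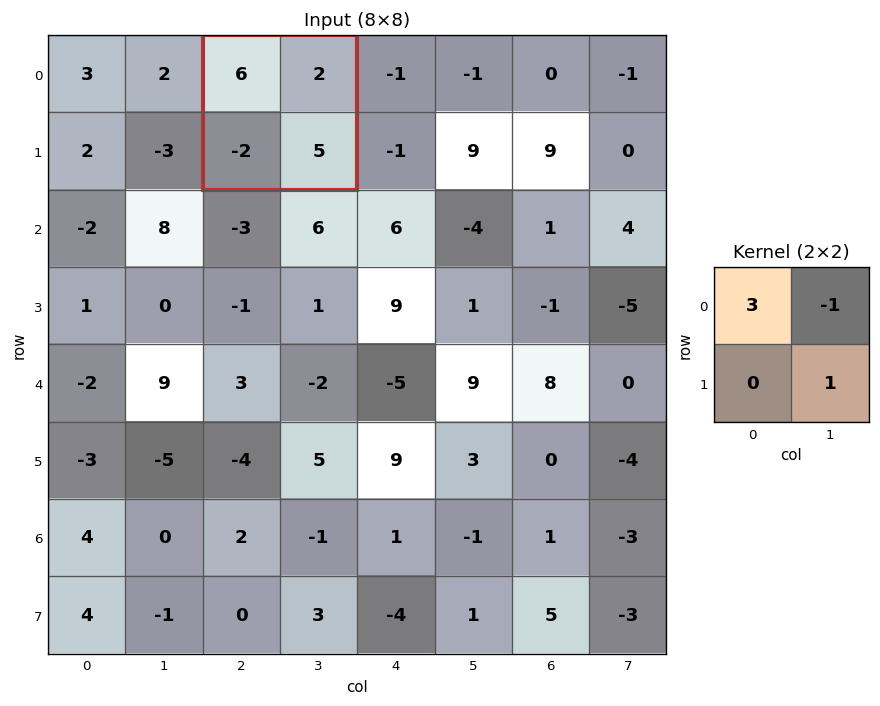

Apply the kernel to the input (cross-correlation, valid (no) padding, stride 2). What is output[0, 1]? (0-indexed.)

21

The receptive field on the input at this output position is [6 2 / -2 5]. Elementwise product with the kernel and sum: 6·3 + 2·-1 + 5·1.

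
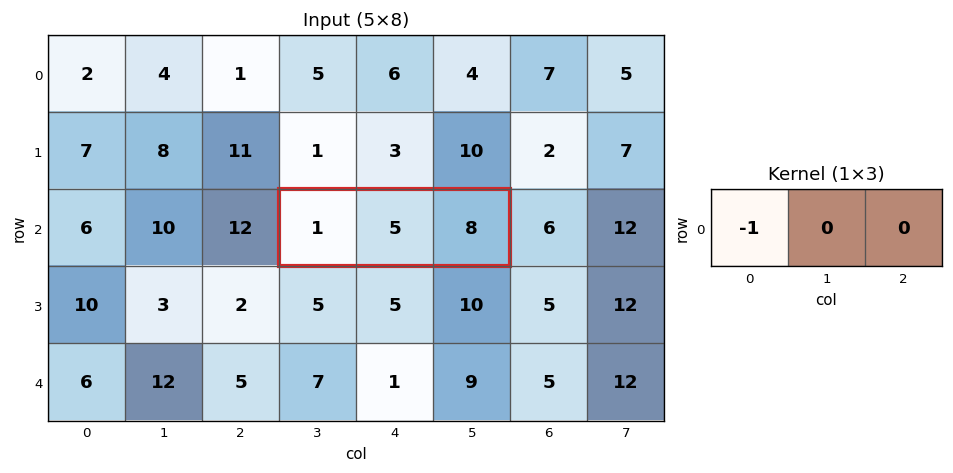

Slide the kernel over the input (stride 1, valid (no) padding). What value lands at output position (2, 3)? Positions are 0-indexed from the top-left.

The receptive field on the input at this output position is [1 5 8]. Elementwise product with the kernel and sum: 1·-1.

-1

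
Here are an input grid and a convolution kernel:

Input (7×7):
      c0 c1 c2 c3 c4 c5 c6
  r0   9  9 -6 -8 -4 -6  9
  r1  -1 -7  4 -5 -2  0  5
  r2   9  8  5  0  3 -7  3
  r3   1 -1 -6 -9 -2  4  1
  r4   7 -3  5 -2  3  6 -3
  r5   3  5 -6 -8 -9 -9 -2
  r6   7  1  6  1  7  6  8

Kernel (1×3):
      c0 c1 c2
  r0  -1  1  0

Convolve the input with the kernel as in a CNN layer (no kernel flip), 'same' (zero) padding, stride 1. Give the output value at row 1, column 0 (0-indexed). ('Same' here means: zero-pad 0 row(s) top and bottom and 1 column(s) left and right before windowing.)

The receptive field on the zero-padded input at this output position is [0 -1 -7]. Elementwise product with the kernel and sum: 0·-1 + -1·1.

-1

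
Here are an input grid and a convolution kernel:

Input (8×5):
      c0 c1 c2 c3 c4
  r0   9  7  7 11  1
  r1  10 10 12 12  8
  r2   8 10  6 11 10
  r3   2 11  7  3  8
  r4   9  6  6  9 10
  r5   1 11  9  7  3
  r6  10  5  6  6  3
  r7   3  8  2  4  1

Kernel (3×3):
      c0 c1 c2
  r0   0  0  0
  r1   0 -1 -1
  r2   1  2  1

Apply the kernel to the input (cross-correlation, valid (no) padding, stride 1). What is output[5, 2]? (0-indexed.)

The receptive field on the input at this output position is [9 7 3 / 6 6 3 / 2 4 1]. Elementwise product with the kernel and sum: 6·-1 + 3·-1 + 2·1 + 4·2 + 1·1.

2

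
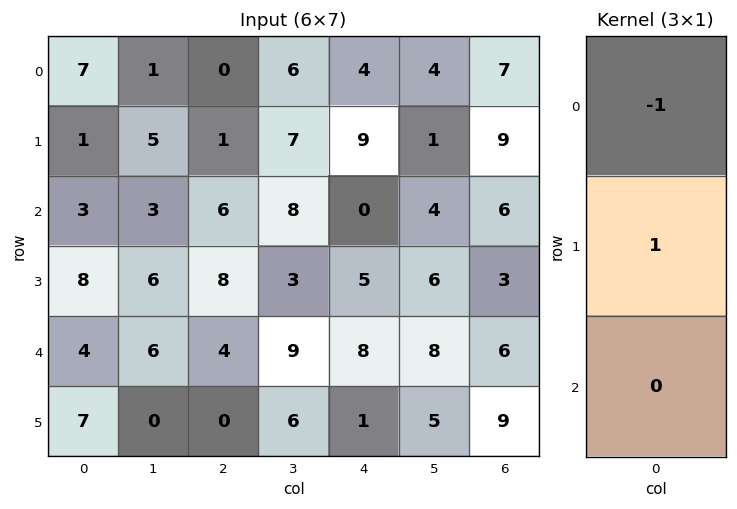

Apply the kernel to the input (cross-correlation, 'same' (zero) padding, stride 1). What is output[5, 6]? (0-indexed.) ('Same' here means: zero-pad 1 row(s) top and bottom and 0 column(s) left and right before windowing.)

The receptive field on the zero-padded input at this output position is [6 / 9 / 0]. Elementwise product with the kernel and sum: 6·-1 + 9·1.

3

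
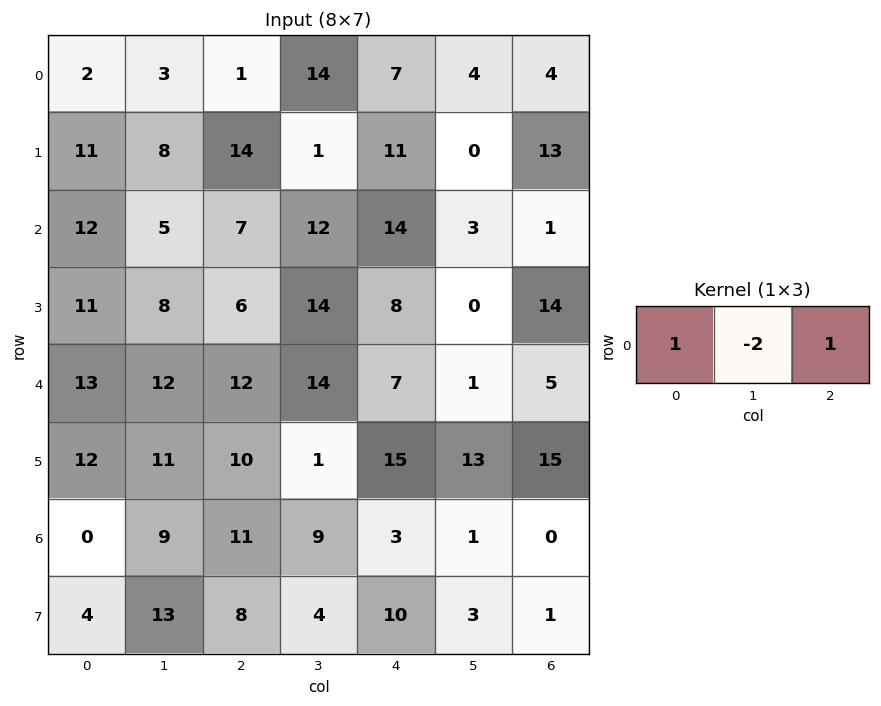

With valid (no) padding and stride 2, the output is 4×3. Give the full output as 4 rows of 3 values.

-3 -20 3
9 -3 9
1 -9 10
-7 -4 1

Output[0,0]: The receptive field on the input at this output position is [2 3 1]. Elementwise product with the kernel and sum: 2·1 + 3·-2 + 1·1.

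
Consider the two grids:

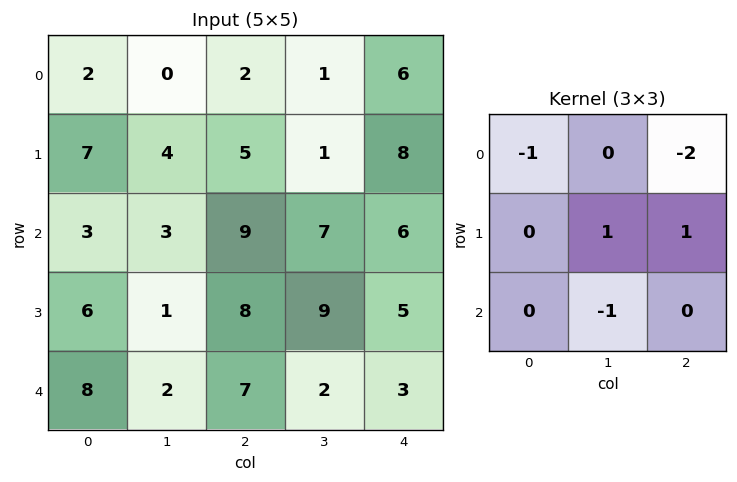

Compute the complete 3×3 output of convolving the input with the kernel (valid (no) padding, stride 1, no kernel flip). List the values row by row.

0 -5 -12
-6 2 -17
-14 -7 -9

Output[0,0]: The receptive field on the input at this output position is [2 0 2 / 7 4 5 / 3 3 9]. Elementwise product with the kernel and sum: 2·-1 + 2·-2 + 4·1 + 5·1 + 3·-1.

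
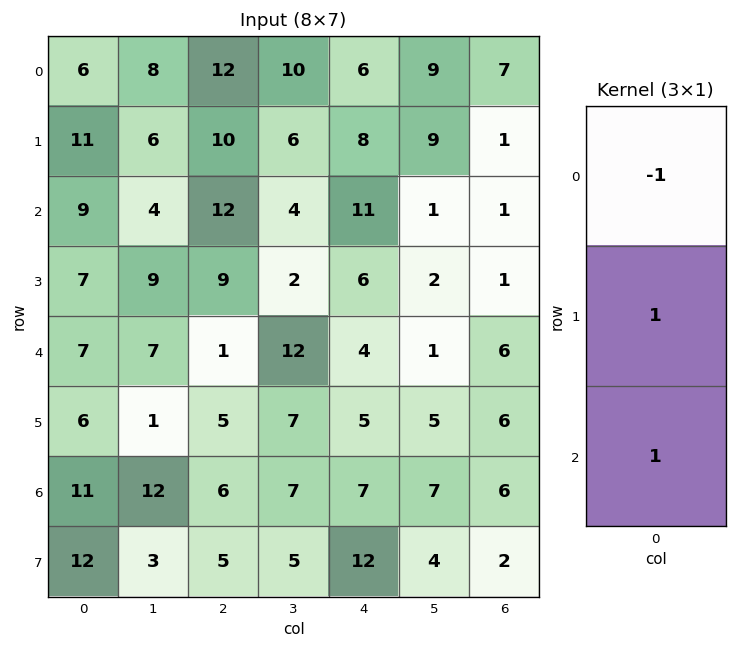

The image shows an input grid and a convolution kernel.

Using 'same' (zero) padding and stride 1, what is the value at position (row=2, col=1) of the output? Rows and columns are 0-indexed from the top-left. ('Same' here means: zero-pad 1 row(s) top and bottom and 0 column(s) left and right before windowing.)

7

The receptive field on the zero-padded input at this output position is [6 / 4 / 9]. Elementwise product with the kernel and sum: 6·-1 + 4·1 + 9·1.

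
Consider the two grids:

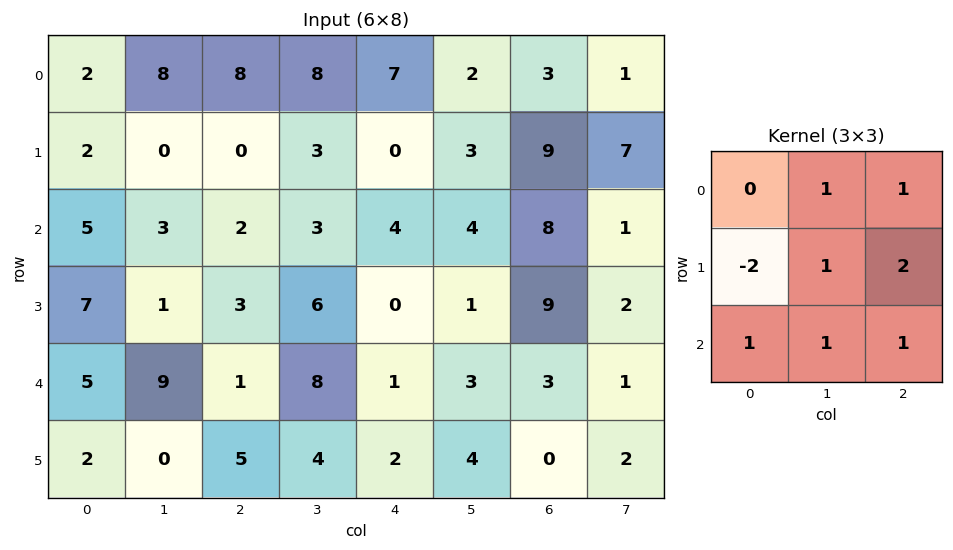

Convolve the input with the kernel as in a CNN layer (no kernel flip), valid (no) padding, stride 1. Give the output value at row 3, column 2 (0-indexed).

The receptive field on the input at this output position is [3 6 0 / 1 8 1 / 5 4 2]. Elementwise product with the kernel and sum: 6·1 + 0·1 + 1·-2 + 8·1 + 1·2 + 5·1 + 4·1 + 2·1.

25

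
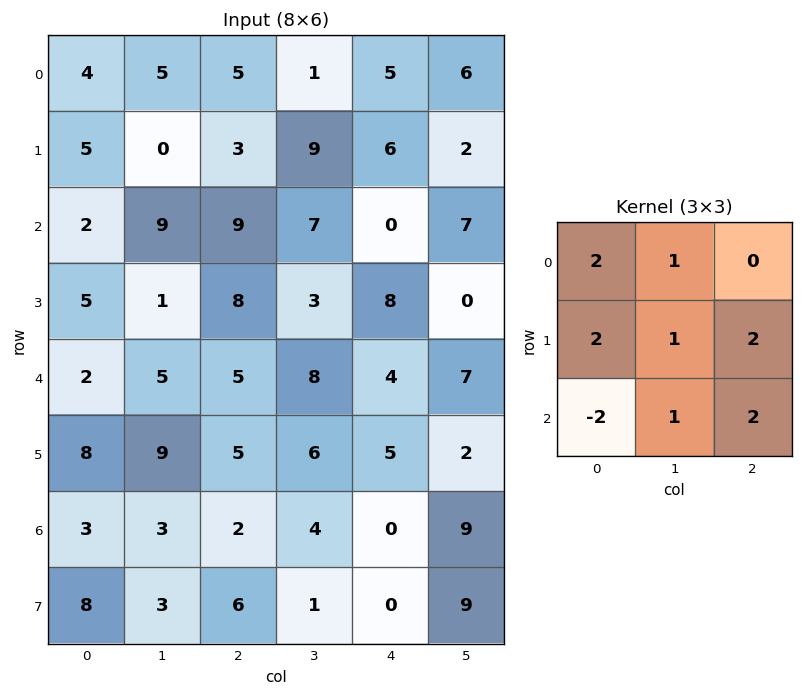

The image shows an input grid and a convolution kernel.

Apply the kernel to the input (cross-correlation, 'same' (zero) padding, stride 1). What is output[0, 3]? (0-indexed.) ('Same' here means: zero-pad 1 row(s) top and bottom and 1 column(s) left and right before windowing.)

The receptive field on the zero-padded input at this output position is [0 0 0 / 5 1 5 / 3 9 6]. Elementwise product with the kernel and sum: 0·2 + 0·1 + 5·2 + 1·1 + 5·2 + 3·-2 + 9·1 + 6·2.

36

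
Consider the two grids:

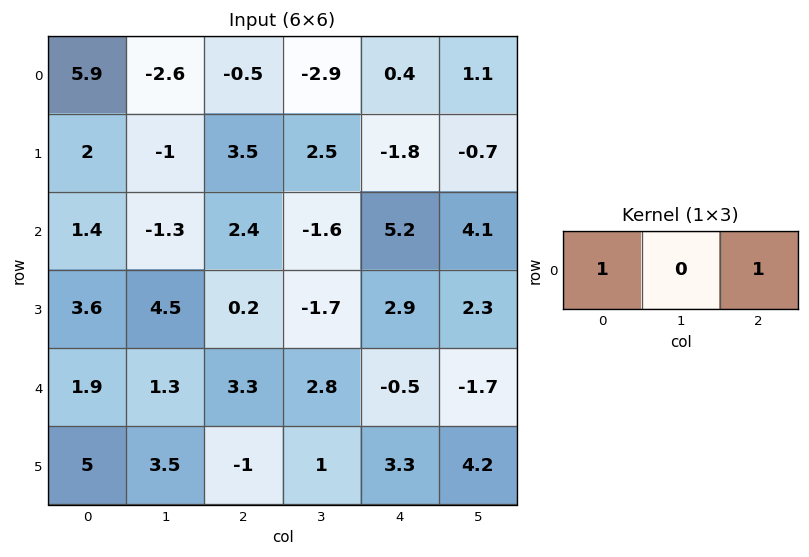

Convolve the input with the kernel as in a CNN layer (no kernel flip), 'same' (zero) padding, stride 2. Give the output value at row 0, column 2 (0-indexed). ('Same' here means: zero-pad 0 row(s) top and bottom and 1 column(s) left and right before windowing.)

-1.8

The receptive field on the zero-padded input at this output position is [-2.9 0.4 1.1]. Elementwise product with the kernel and sum: -2.9·1 + 1.1·1.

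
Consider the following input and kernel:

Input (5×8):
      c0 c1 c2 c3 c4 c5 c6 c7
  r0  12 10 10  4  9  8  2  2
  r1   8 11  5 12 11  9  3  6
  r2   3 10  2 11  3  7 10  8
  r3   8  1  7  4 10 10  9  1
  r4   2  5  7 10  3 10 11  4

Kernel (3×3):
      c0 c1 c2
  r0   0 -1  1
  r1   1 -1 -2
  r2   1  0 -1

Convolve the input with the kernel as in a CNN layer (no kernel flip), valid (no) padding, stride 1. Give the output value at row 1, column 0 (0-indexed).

The receptive field on the input at this output position is [8 11 5 / 3 10 2 / 8 1 7]. Elementwise product with the kernel and sum: 11·-1 + 5·1 + 3·1 + 10·-1 + 2·-2 + 8·1 + 7·-1.

-16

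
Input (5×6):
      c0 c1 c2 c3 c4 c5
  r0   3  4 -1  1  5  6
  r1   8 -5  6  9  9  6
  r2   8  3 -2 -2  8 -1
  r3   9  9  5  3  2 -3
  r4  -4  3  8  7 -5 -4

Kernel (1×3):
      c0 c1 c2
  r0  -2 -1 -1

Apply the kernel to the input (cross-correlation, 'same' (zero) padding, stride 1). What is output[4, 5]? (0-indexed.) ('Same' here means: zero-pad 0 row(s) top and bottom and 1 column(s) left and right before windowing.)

The receptive field on the zero-padded input at this output position is [-5 -4 0]. Elementwise product with the kernel and sum: -5·-2 + -4·-1 + 0·-1.

14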